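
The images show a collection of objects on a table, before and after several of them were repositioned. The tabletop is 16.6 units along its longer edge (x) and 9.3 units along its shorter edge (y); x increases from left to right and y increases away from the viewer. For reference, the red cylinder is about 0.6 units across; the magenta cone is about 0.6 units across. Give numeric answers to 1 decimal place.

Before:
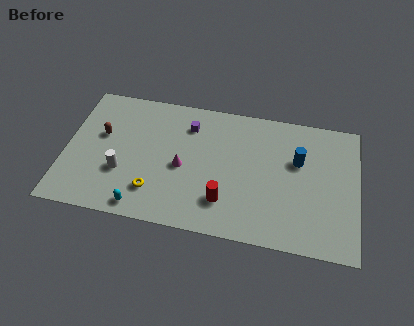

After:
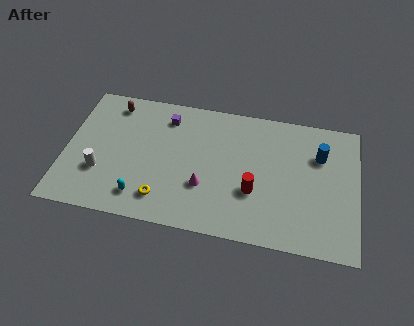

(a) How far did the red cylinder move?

1.9

From (9.2, 2.3) to (10.8, 3.3), the red cylinder covered √(1.6² + 1.0²) ≈ 1.9 units.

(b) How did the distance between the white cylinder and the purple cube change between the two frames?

+0.3

The distance was about 5.4 in the first image and 5.7 in the second, so they moved 0.3 units further apart.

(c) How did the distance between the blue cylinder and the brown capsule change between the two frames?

+0.8

They were about 11.2 units apart before and 12.0 after — 0.8 units further apart.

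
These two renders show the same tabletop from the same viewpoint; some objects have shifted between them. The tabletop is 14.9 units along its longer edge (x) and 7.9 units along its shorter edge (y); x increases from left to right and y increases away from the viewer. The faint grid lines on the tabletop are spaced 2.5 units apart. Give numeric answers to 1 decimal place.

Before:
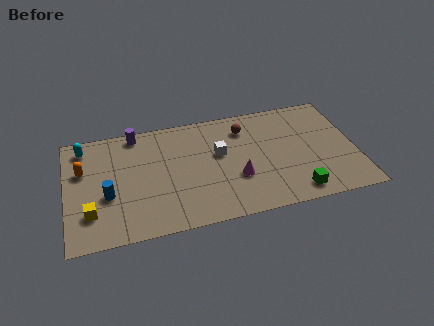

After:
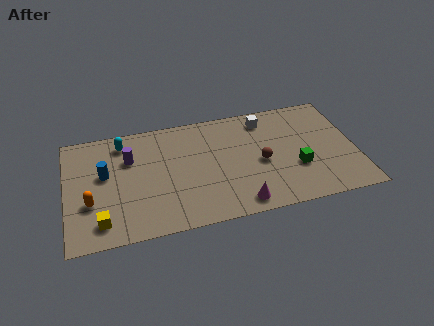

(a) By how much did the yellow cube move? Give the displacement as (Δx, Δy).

(0.5, -0.7)

The yellow cube started near (1.2, 2.1) and ended near (1.7, 1.4).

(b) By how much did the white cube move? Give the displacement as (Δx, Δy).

(2.5, 1.9)

The white cube was at about (7.9, 4.7) and moved to about (10.4, 6.6).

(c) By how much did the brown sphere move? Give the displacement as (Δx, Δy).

(0.7, -2.6)

The brown sphere started near (9.3, 6.2) and ended near (10.0, 3.6).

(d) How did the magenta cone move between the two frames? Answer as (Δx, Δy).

(0.0, -1.8)

The magenta cone was at about (8.7, 2.8) and moved to about (8.7, 1.0).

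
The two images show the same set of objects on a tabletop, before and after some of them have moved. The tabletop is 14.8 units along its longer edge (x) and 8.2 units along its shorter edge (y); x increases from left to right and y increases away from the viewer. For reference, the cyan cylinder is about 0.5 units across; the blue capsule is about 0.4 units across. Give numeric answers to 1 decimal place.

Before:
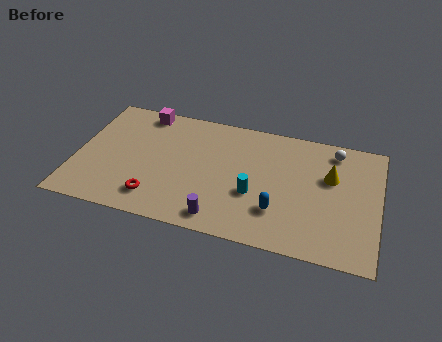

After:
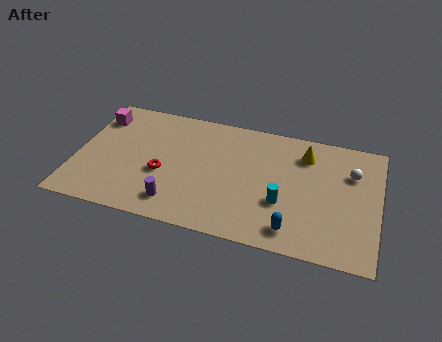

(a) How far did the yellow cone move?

1.8

The yellow cone moved from about (12.4, 5.2) to (11.1, 6.4), a distance of √(1.3² + 1.2²) ≈ 1.8.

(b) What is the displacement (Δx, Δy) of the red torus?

(0.2, 1.7)

From the two frames, the red torus sits at roughly (4.1, 1.6) before and (4.3, 3.3) after.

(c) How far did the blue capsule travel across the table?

1.3

The blue capsule moved from about (10.0, 2.3) to (10.8, 1.3), a distance of √(0.8² + 1.0²) ≈ 1.3.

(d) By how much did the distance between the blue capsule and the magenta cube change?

+2.6

They were about 8.6 units apart before and 11.2 after — 2.6 units further apart.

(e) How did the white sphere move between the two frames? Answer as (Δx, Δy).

(0.9, -1.3)

The white sphere was at about (12.5, 7.0) and moved to about (13.4, 5.7).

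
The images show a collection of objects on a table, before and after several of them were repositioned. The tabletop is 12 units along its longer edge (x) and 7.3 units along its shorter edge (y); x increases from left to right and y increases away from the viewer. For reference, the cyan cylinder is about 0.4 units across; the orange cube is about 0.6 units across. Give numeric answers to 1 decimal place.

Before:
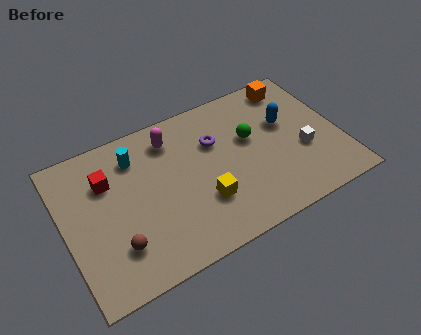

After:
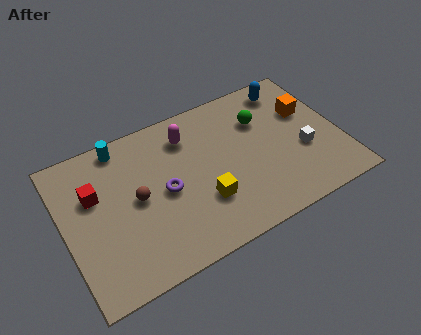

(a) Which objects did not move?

the yellow cube and the white cube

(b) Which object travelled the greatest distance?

the purple torus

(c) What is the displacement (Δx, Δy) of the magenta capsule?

(0.7, -0.2)

The magenta capsule was at about (4.9, 5.9) and moved to about (5.6, 5.7).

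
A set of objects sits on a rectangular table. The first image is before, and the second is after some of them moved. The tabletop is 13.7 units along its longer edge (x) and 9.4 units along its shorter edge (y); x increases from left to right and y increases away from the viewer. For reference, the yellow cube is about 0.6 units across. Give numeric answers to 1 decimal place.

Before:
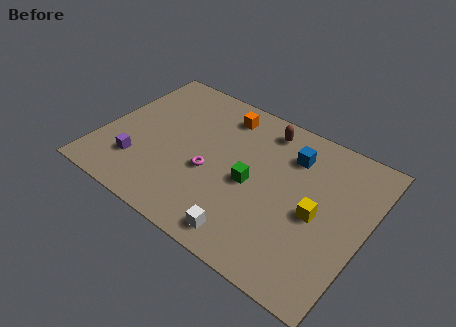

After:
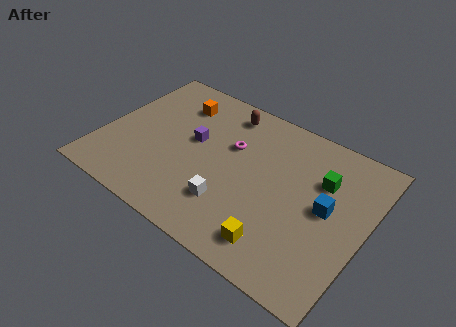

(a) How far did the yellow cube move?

3.1

From (11.3, 4.3) to (9.8, 1.6), the yellow cube covered √(1.5² + 2.7²) ≈ 3.1 units.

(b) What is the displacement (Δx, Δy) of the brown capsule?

(-2.1, 0.0)

The brown capsule started near (7.9, 8.0) and ended near (5.8, 8.0).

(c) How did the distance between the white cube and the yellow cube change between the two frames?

-1.5

They were about 4.3 units apart before and 2.8 after — 1.5 units closer together.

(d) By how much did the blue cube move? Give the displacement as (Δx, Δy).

(2.2, -2.2)

The blue cube was at about (9.5, 7.1) and moved to about (11.7, 4.9).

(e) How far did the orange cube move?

2.5

From (5.7, 7.8) to (3.3, 7.3), the orange cube covered √(2.4² + 0.5²) ≈ 2.5 units.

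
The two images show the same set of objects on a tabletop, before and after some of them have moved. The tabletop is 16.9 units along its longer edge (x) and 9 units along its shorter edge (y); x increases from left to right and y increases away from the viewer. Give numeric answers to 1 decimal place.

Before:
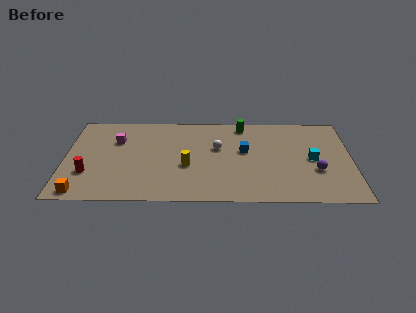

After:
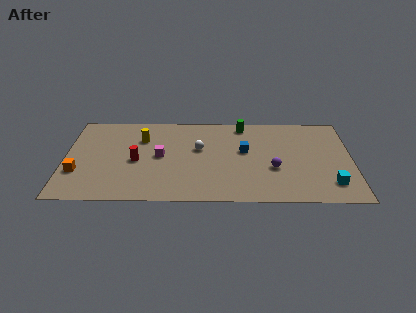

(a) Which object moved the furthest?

the yellow cylinder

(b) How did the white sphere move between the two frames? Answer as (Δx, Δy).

(-1.1, -0.1)

From the two frames, the white sphere sits at roughly (9.0, 5.5) before and (7.9, 5.4) after.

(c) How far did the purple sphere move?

2.5

The purple sphere was near (14.8, 3.2) before and (12.3, 3.4) after, so it travelled √(2.5² + 0.2²) ≈ 2.5 units.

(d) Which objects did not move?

the blue cube and the green cylinder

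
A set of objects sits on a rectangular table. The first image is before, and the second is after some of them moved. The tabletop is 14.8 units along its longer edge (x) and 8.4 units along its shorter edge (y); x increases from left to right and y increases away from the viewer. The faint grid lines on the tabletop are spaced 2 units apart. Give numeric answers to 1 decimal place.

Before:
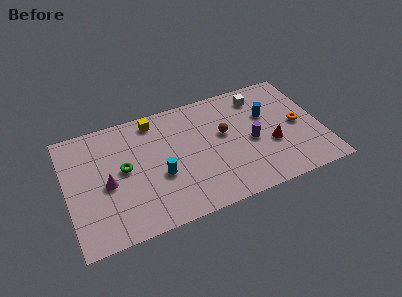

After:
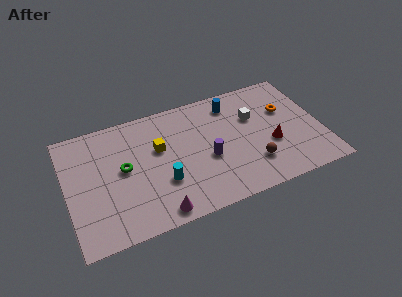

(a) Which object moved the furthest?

the magenta cone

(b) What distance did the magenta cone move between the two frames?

3.9

From (2.3, 3.8) to (4.9, 0.9), the magenta cone covered √(2.6² + 2.9²) ≈ 3.9 units.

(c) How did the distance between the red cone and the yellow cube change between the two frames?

-1.0

Before: roughly 7.7 units apart; after: 6.7. That's 1.0 units closer together.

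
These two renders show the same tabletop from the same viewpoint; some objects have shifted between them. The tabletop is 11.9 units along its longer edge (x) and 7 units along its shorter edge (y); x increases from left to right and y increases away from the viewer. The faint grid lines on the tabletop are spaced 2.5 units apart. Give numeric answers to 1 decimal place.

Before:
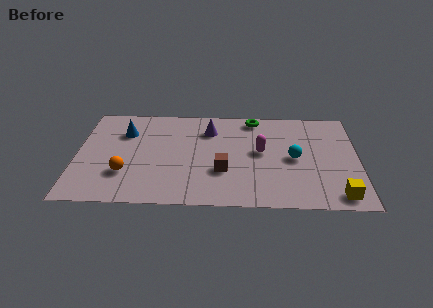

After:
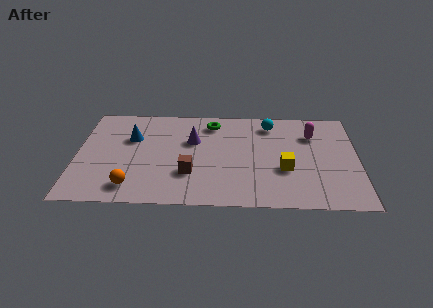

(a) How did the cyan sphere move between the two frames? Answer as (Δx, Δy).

(-1.0, 2.4)

The cyan sphere was at about (9.2, 3.4) and moved to about (8.2, 5.8).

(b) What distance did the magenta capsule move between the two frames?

2.6

From (7.8, 3.8) to (10.0, 5.1), the magenta capsule covered √(2.2² + 1.3²) ≈ 2.6 units.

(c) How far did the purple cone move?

1.1

The purple cone was near (5.6, 5.3) before and (4.9, 4.5) after, so it travelled √(0.7² + 0.8²) ≈ 1.1 units.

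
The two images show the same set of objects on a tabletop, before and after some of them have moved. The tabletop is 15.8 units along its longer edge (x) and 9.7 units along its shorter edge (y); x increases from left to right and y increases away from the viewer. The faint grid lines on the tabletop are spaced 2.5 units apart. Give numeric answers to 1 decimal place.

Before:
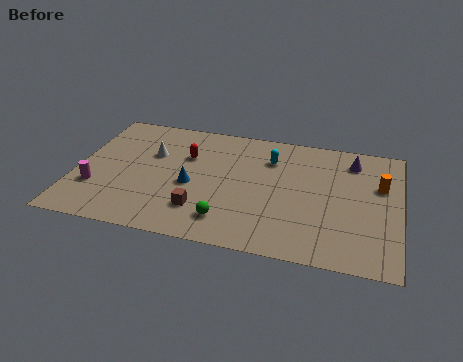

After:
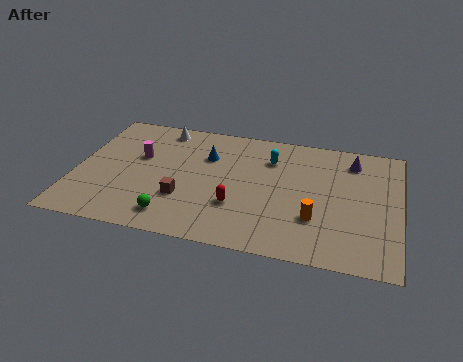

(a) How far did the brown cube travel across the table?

1.1

The brown cube moved from about (6.3, 2.4) to (5.4, 3.1), a distance of √(0.9² + 0.7²) ≈ 1.1.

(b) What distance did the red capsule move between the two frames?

4.3

The red capsule was near (5.3, 6.5) before and (8.0, 3.1) after, so it travelled √(2.7² + 3.4²) ≈ 4.3 units.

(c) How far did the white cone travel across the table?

2.2

The white cone was near (3.6, 6.3) before and (3.9, 8.5) after, so it travelled √(0.3² + 2.2²) ≈ 2.2 units.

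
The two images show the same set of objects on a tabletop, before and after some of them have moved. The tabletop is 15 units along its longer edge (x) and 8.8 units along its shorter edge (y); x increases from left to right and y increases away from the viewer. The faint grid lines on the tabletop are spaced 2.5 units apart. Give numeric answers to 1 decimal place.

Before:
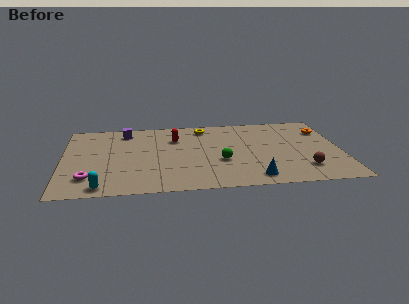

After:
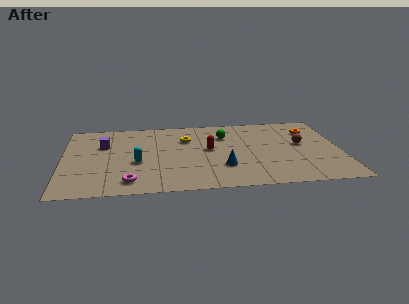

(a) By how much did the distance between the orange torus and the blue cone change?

-0.3

Before: roughly 6.6 units apart; after: 6.3. That's 0.3 units closer together.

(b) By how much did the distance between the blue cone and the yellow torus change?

-2.7

The distance was about 6.8 in the first image and 4.1 in the second, so they moved 2.7 units closer together.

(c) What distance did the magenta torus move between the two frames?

2.3

The magenta torus was near (1.4, 2.0) before and (3.6, 1.4) after, so it travelled √(2.2² + 0.6²) ≈ 2.3 units.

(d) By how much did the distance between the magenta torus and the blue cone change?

-3.7

The distance was about 8.8 in the first image and 5.1 in the second, so they moved 3.7 units closer together.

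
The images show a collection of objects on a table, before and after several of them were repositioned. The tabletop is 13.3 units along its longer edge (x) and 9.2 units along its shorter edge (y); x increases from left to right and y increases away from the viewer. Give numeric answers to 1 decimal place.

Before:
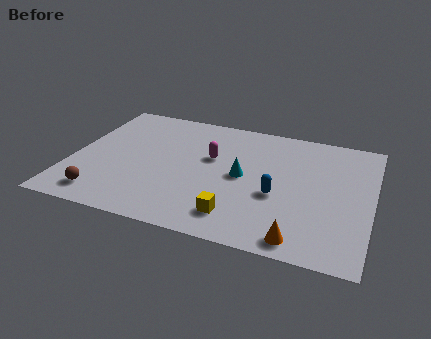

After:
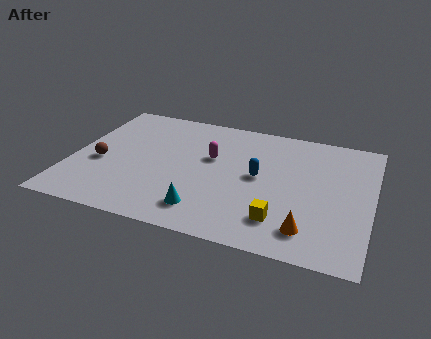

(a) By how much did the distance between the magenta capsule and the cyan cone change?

+2.1

The distance was about 1.8 in the first image and 3.9 in the second, so they moved 2.1 units further apart.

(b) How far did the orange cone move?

0.8

From (10.4, 1.0) to (10.7, 1.7), the orange cone covered √(0.3² + 0.7²) ≈ 0.8 units.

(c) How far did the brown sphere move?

2.4

The brown sphere was near (1.7, 1.4) before and (1.3, 3.8) after, so it travelled √(0.4² + 2.4²) ≈ 2.4 units.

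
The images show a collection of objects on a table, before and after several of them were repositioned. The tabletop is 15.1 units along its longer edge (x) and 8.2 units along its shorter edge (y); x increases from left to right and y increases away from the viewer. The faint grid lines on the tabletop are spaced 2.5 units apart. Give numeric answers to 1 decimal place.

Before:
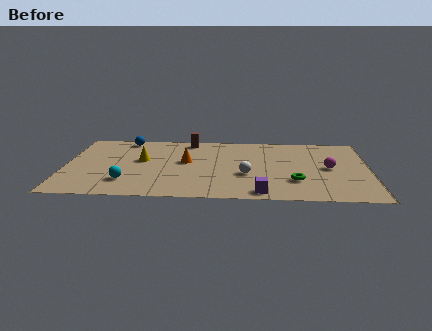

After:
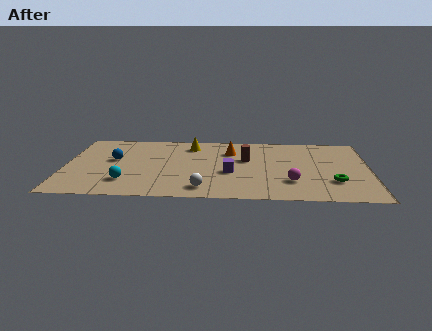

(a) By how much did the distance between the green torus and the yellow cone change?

+0.4

Before: roughly 7.9 units apart; after: 8.3. That's 0.4 units further apart.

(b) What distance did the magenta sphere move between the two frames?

2.6

The magenta sphere moved from about (13.1, 4.1) to (11.2, 2.3), a distance of √(1.9² + 1.8²) ≈ 2.6.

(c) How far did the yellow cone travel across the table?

3.1

The yellow cone moved from about (3.8, 4.7) to (6.2, 6.7), a distance of √(2.4² + 2.0²) ≈ 3.1.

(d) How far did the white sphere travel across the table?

2.8

The white sphere moved from about (9.0, 3.1) to (6.9, 1.3), a distance of √(2.1² + 1.8²) ≈ 2.8.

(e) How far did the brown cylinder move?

3.7

The brown cylinder moved from about (6.1, 7.3) to (9.0, 5.0), a distance of √(2.9² + 2.3²) ≈ 3.7.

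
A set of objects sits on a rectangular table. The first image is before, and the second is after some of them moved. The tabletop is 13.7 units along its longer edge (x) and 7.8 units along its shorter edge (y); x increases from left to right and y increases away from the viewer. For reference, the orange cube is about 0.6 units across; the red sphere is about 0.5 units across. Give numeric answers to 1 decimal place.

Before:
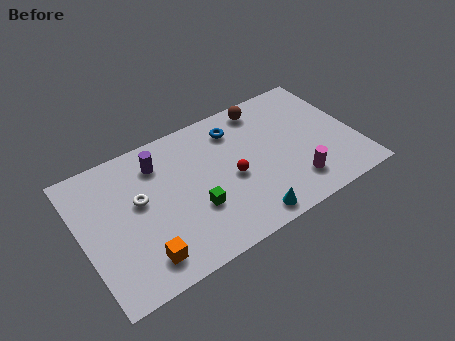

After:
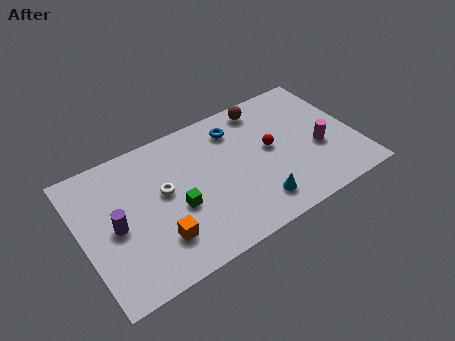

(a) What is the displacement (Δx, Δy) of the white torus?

(1.2, -0.1)

From the two frames, the white torus sits at roughly (2.9, 4.5) before and (4.1, 4.4) after.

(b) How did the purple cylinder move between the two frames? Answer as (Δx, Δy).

(-2.5, -2.4)

The purple cylinder was at about (4.1, 6.1) and moved to about (1.6, 3.7).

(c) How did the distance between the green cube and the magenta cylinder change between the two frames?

+2.2

Before: roughly 5.0 units apart; after: 7.2. That's 2.2 units further apart.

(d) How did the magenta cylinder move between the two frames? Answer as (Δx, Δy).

(1.5, 1.4)

The magenta cylinder was at about (10.3, 1.7) and moved to about (11.8, 3.1).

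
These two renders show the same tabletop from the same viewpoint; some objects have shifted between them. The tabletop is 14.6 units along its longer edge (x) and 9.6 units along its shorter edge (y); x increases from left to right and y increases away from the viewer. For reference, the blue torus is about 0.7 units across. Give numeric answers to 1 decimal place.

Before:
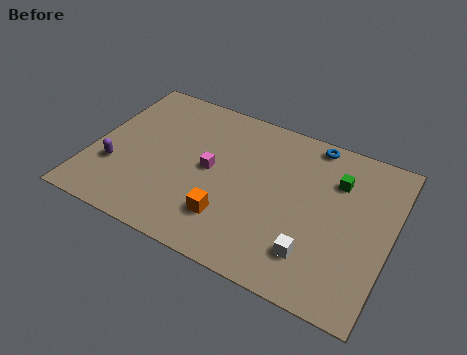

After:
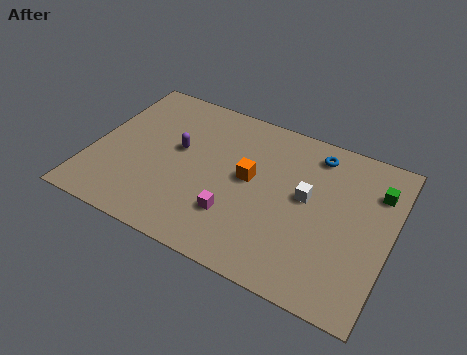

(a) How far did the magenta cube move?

2.7

The magenta cube moved from about (5.8, 4.9) to (7.3, 2.7), a distance of √(1.5² + 2.2²) ≈ 2.7.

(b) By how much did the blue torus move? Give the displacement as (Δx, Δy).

(0.2, -0.6)

From the two frames, the blue torus sits at roughly (10.4, 8.7) before and (10.6, 8.1) after.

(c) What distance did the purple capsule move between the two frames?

3.7

The purple capsule moved from about (1.3, 3.1) to (4.1, 5.5), a distance of √(2.8² + 2.4²) ≈ 3.7.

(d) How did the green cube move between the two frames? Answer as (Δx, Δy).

(1.9, 0.2)

The green cube started near (11.8, 6.9) and ended near (13.7, 7.1).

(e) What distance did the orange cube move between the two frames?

2.9

The orange cube moved from about (7.1, 2.4) to (7.7, 5.2), a distance of √(0.6² + 2.8²) ≈ 2.9.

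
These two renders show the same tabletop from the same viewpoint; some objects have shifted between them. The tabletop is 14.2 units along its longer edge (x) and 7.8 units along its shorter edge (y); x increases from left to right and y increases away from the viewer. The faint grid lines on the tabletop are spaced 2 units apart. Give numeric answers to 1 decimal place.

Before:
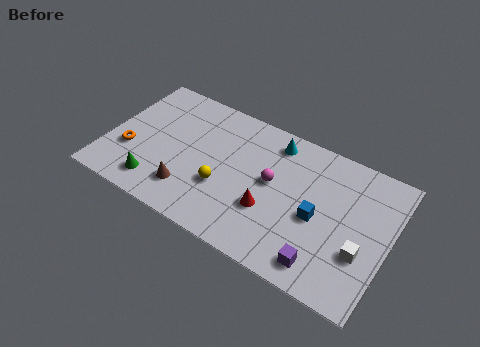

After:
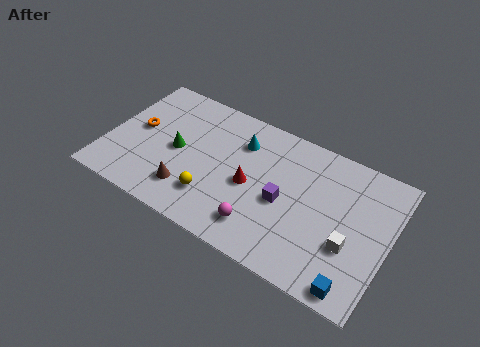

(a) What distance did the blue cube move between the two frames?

3.5

The blue cube was near (10.7, 3.5) before and (12.9, 0.8) after, so it travelled √(2.2² + 2.7²) ≈ 3.5 units.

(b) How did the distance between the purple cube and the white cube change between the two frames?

+1.2

They were about 2.3 units apart before and 3.5 after — 1.2 units further apart.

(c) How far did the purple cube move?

3.3

From (11.3, 1.2) to (9.0, 3.5), the purple cube covered √(2.3² + 2.3²) ≈ 3.3 units.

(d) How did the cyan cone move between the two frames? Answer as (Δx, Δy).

(-1.6, -0.8)

From the two frames, the cyan cone sits at roughly (8.1, 6.6) before and (6.5, 5.8) after.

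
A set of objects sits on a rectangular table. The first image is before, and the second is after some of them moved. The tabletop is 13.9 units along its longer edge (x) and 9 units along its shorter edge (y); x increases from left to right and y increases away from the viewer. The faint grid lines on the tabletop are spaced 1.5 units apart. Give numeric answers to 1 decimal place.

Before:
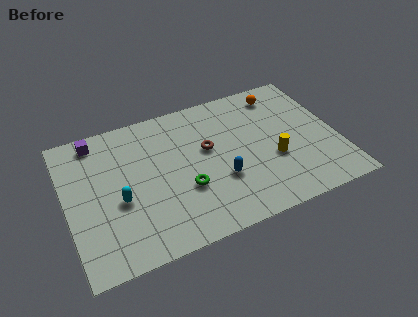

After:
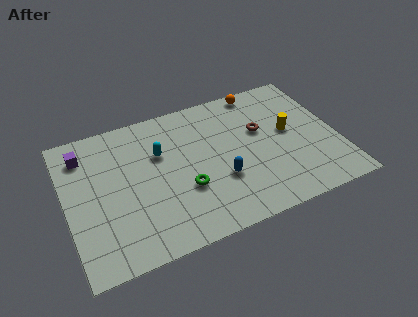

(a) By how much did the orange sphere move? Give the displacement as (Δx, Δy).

(-1.0, 0.6)

From the two frames, the orange sphere sits at roughly (11.4, 7.6) before and (10.4, 8.2) after.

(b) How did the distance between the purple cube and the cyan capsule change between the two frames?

-0.3

Before: roughly 4.3 units apart; after: 4.0. That's 0.3 units closer together.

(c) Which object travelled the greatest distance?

the cyan capsule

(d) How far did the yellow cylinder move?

1.8

From (10.5, 3.4) to (11.5, 4.9), the yellow cylinder covered √(1.0² + 1.5²) ≈ 1.8 units.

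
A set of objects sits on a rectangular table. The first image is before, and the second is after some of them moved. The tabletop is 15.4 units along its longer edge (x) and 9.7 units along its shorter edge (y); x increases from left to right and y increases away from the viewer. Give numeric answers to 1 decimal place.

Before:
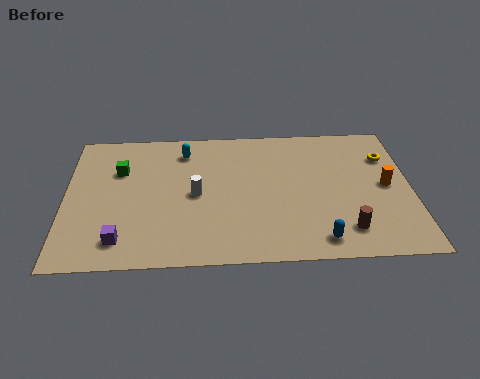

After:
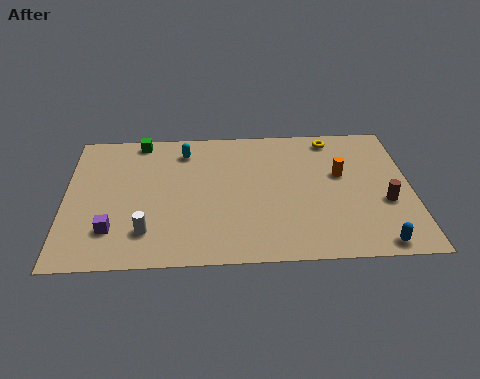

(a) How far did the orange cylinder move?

2.2

The orange cylinder moved from about (14.3, 4.9) to (12.3, 5.8), a distance of √(2.0² + 0.9²) ≈ 2.2.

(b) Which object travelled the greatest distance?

the white cylinder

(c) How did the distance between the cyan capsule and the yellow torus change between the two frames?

-2.4

They were about 9.1 units apart before and 6.7 after — 2.4 units closer together.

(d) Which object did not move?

the cyan capsule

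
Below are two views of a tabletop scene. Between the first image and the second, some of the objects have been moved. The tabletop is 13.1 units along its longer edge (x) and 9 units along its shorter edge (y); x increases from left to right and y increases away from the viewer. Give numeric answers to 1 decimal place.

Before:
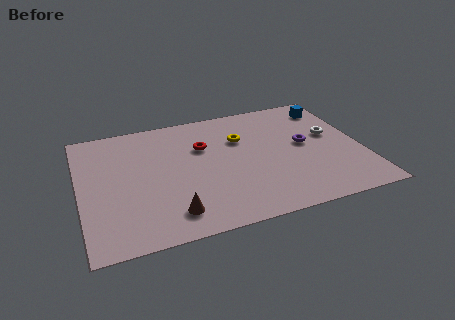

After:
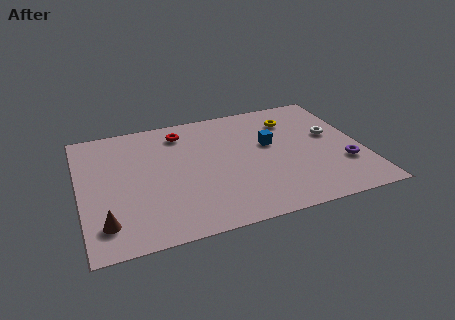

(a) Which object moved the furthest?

the blue cube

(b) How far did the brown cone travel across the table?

3.0

The brown cone moved from about (4.0, 1.6) to (1.0, 1.8), a distance of √(3.0² + 0.2²) ≈ 3.0.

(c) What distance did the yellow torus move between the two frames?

2.6

The yellow torus moved from about (7.6, 6.1) to (10.1, 6.9), a distance of √(2.5² + 0.8²) ≈ 2.6.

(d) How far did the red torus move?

1.7

From (5.8, 6.0) to (4.9, 7.4), the red torus covered √(0.9² + 1.4²) ≈ 1.7 units.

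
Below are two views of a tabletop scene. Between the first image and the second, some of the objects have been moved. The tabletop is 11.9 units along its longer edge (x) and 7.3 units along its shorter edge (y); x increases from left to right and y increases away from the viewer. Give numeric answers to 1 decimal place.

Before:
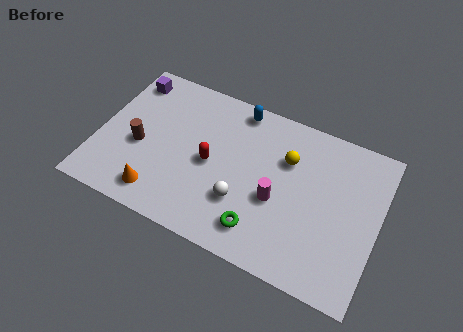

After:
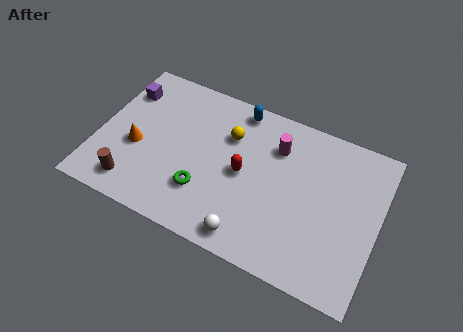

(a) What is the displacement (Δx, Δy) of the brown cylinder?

(0.0, -1.9)

From the two frames, the brown cylinder sits at roughly (1.8, 3.1) before and (1.8, 1.2) after.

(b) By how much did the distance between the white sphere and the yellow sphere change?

+1.3

They were about 3.1 units apart before and 4.4 after — 1.3 units further apart.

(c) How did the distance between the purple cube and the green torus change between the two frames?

-2.7

They were about 7.9 units apart before and 5.2 after — 2.7 units closer together.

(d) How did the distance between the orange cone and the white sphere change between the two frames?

+1.9

The distance was about 3.6 in the first image and 5.5 in the second, so they moved 1.9 units further apart.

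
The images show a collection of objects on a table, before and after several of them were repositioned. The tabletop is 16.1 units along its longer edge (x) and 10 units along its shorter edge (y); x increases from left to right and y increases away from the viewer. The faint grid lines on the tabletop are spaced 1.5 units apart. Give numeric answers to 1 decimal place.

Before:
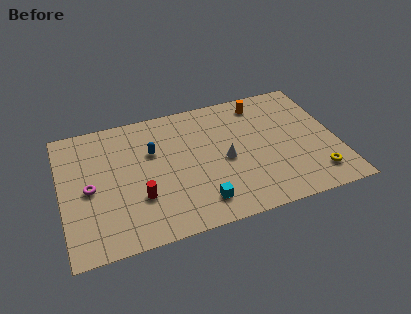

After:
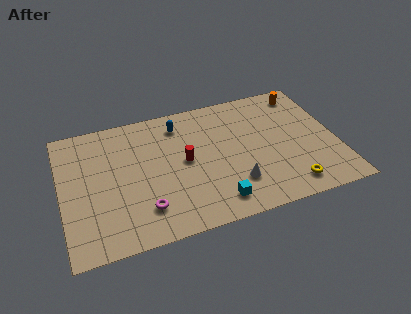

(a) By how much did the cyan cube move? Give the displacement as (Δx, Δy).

(0.9, -0.2)

The cyan cube started near (7.8, 1.8) and ended near (8.7, 1.6).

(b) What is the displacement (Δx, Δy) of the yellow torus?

(-1.6, -0.4)

The yellow torus was at about (14.6, 1.9) and moved to about (13.0, 1.5).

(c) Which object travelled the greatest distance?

the magenta torus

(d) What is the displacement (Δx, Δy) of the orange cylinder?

(2.6, 0.1)

The orange cylinder started near (12.0, 8.5) and ended near (14.6, 8.6).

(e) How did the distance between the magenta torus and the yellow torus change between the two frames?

-4.9

They were about 13.3 units apart before and 8.4 after — 4.9 units closer together.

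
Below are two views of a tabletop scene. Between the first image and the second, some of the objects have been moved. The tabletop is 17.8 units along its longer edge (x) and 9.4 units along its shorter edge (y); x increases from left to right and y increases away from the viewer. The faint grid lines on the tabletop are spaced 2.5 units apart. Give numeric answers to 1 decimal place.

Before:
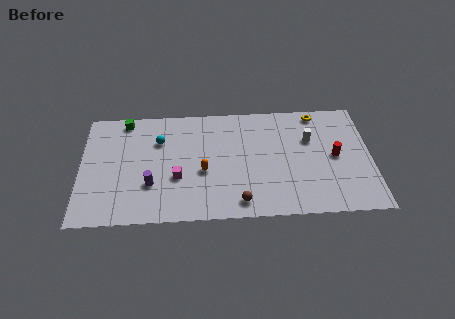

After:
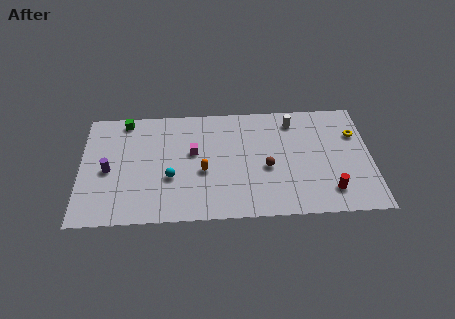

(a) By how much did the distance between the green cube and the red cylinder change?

+0.7

The distance was about 13.4 in the first image and 14.1 in the second, so they moved 0.7 units further apart.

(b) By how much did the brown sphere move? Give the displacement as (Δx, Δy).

(1.7, 2.7)

From the two frames, the brown sphere sits at roughly (9.7, 1.3) before and (11.4, 4.0) after.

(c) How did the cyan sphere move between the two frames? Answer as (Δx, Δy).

(0.7, -3.1)

From the two frames, the cyan sphere sits at roughly (4.8, 6.6) before and (5.5, 3.5) after.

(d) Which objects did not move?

the green cube and the orange capsule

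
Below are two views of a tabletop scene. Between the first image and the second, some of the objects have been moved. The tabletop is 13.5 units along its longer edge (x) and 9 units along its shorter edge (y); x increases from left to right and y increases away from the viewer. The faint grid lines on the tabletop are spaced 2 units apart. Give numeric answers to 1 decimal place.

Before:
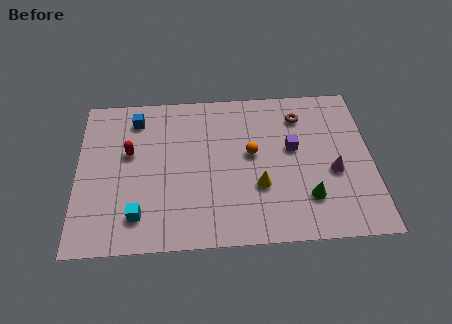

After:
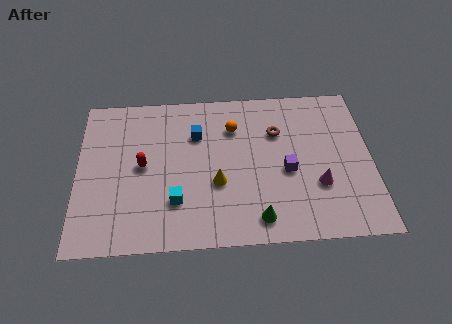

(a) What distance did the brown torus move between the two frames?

1.4

The brown torus moved from about (10.3, 7.1) to (9.2, 6.2), a distance of √(1.1² + 0.9²) ≈ 1.4.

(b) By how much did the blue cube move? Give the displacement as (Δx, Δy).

(2.8, -1.1)

The blue cube was at about (2.7, 7.4) and moved to about (5.5, 6.3).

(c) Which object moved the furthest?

the blue cube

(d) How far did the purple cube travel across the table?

1.3

From (9.9, 5.2) to (9.6, 3.9), the purple cube covered √(0.3² + 1.3²) ≈ 1.3 units.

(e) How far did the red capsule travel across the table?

1.0

The red capsule was near (2.4, 5.4) before and (3.0, 4.6) after, so it travelled √(0.6² + 0.8²) ≈ 1.0 units.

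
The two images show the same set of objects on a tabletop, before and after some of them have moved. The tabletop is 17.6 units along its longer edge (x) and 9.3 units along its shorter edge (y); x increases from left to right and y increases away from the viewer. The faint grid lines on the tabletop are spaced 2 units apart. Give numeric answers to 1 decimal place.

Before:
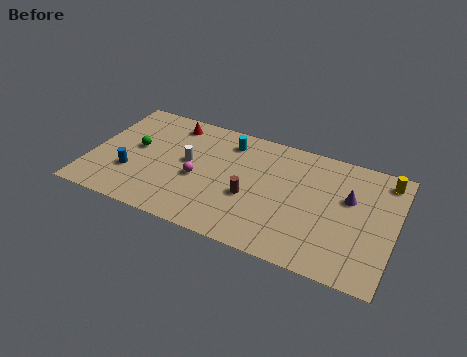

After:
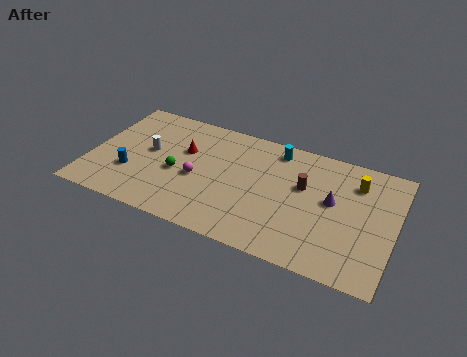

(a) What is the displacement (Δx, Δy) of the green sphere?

(2.6, -1.1)

From the two frames, the green sphere sits at roughly (2.5, 5.1) before and (5.1, 4.0) after.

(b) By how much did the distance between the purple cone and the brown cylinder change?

-4.1

They were about 5.9 units apart before and 1.8 after — 4.1 units closer together.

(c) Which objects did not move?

the blue cylinder and the magenta sphere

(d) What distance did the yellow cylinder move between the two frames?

1.8

The yellow cylinder was near (16.8, 8.0) before and (15.2, 7.1) after, so it travelled √(1.6² + 0.9²) ≈ 1.8 units.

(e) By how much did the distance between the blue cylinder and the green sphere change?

+0.7

The distance was about 2.1 in the first image and 2.8 in the second, so they moved 0.7 units further apart.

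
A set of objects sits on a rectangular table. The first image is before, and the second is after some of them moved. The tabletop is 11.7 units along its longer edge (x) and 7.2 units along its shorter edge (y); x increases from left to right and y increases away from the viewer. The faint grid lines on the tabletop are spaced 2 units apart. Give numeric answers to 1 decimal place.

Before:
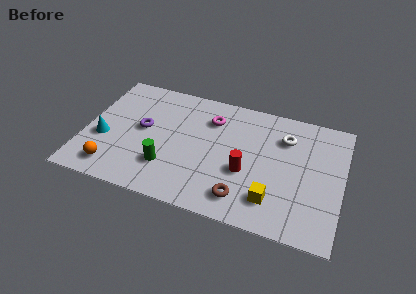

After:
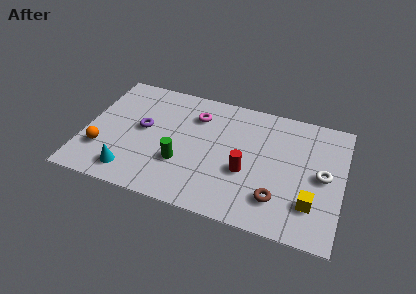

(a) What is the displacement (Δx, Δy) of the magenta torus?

(-0.7, 0.0)

The magenta torus started near (5.6, 5.4) and ended near (4.9, 5.4).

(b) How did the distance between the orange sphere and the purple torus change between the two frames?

-0.4

Before: roughly 2.9 units apart; after: 2.5. That's 0.4 units closer together.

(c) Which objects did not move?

the red cylinder and the purple torus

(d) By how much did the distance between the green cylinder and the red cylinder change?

-0.7

They were about 3.6 units apart before and 2.9 after — 0.7 units closer together.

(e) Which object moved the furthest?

the white torus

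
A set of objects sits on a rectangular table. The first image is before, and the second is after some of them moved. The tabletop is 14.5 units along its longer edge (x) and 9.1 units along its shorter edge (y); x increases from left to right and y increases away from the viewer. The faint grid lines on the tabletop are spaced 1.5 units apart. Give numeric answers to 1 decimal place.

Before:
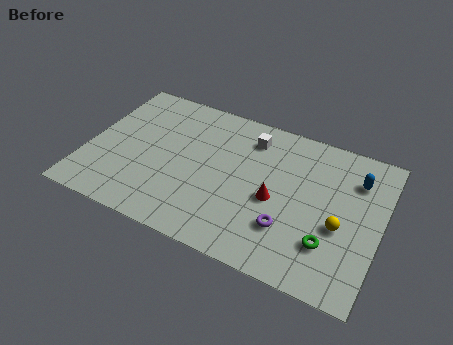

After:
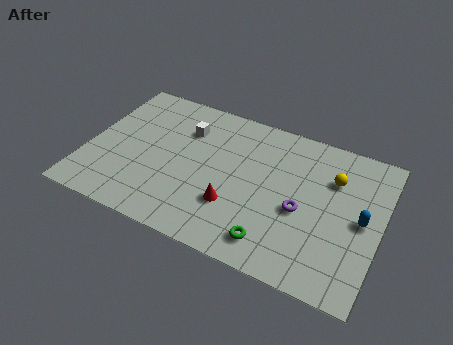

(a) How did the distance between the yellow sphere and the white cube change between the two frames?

+1.4

Before: roughly 6.0 units apart; after: 7.4. That's 1.4 units further apart.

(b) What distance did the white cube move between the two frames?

3.3

From (7.8, 7.3) to (4.6, 6.6), the white cube covered √(3.2² + 0.7²) ≈ 3.3 units.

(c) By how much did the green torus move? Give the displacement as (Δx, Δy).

(-2.6, -1.0)

From the two frames, the green torus sits at roughly (12.2, 2.5) before and (9.6, 1.5) after.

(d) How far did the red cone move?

2.2

The red cone moved from about (9.4, 4.0) to (7.5, 2.8), a distance of √(1.9² + 1.2²) ≈ 2.2.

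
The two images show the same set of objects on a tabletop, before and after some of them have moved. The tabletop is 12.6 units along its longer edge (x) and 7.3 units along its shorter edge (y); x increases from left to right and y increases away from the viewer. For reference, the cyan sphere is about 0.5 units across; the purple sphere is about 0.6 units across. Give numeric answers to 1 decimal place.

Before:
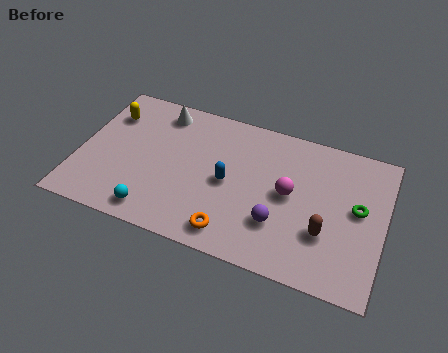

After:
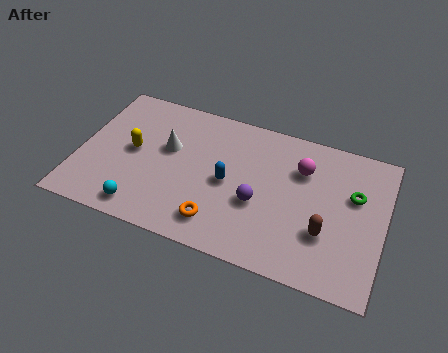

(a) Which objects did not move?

the brown capsule and the blue capsule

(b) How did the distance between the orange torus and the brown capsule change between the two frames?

+0.5

The distance was about 3.9 in the first image and 4.4 in the second, so they moved 0.5 units further apart.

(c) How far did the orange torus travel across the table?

0.7

The orange torus moved from about (6.6, 1.1) to (6.0, 1.4), a distance of √(0.6² + 0.3²) ≈ 0.7.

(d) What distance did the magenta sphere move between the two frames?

1.5

The magenta sphere moved from about (8.7, 3.8) to (9.1, 5.2), a distance of √(0.4² + 1.4²) ≈ 1.5.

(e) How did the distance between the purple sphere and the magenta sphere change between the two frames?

+1.2

The distance was about 1.6 in the first image and 2.8 in the second, so they moved 1.2 units further apart.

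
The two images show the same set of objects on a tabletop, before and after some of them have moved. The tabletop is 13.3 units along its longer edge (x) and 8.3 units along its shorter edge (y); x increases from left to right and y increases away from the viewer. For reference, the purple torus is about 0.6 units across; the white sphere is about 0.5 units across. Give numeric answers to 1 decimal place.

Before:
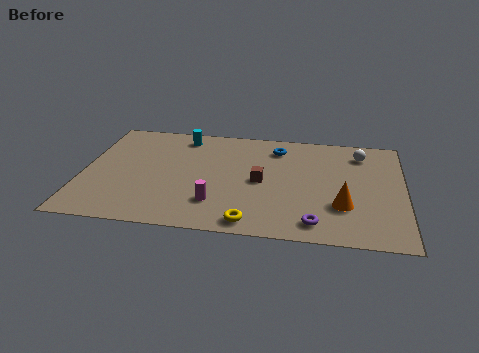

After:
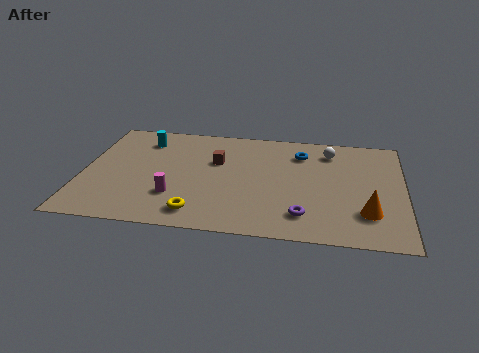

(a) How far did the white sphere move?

1.3

The white sphere moved from about (11.5, 6.7) to (10.2, 6.7), a distance of √(1.3² + 0.0²) ≈ 1.3.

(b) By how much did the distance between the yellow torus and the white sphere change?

+0.3

Before: roughly 7.3 units apart; after: 7.6. That's 0.3 units further apart.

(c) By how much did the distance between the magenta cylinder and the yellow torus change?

-0.4

They were about 1.9 units apart before and 1.5 after — 0.4 units closer together.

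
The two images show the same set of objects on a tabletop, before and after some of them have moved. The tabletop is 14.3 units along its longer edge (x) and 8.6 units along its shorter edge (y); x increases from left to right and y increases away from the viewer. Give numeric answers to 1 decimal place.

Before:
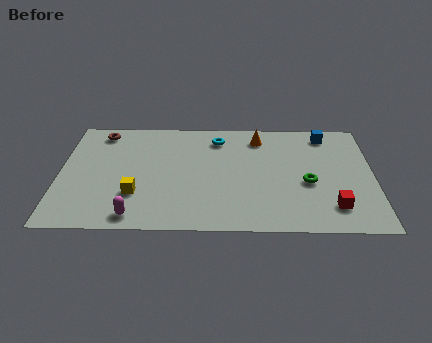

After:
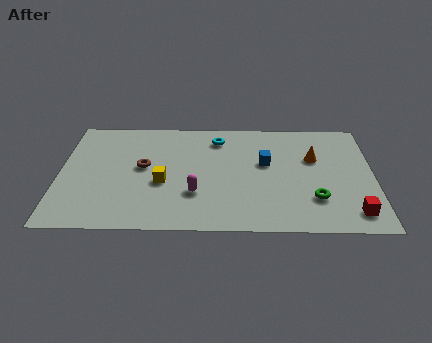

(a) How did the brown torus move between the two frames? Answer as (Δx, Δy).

(2.0, -2.7)

The brown torus started near (1.8, 7.4) and ended near (3.8, 4.7).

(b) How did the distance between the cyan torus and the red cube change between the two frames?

+0.9

The distance was about 7.4 in the first image and 8.3 in the second, so they moved 0.9 units further apart.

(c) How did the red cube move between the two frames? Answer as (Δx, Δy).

(0.9, -0.4)

From the two frames, the red cube sits at roughly (12.4, 1.8) before and (13.3, 1.4) after.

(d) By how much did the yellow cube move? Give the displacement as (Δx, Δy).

(1.2, 0.9)

The yellow cube started near (3.5, 2.6) and ended near (4.7, 3.5).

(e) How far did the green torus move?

1.2

The green torus moved from about (11.3, 3.6) to (11.6, 2.4), a distance of √(0.3² + 1.2²) ≈ 1.2.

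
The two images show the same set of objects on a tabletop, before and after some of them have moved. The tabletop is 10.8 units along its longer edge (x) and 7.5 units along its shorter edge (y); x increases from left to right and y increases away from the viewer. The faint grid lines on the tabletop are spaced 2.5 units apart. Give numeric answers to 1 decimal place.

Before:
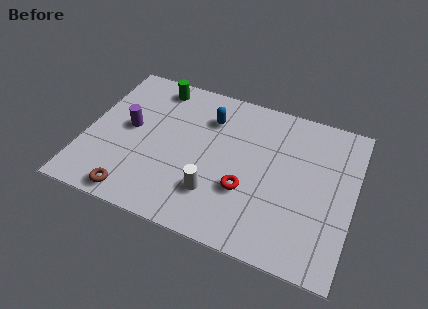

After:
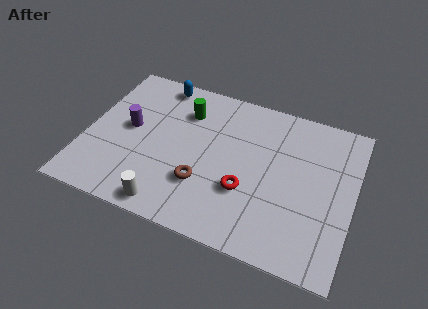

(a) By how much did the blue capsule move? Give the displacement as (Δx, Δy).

(-2.2, 1.1)

The blue capsule started near (4.8, 5.6) and ended near (2.6, 6.7).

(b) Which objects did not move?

the purple cylinder and the red torus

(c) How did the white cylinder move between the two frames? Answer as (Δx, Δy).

(-1.7, -1.2)

The white cylinder was at about (5.4, 2.0) and moved to about (3.7, 0.8).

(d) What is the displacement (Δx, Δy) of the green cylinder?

(1.3, -0.9)

From the two frames, the green cylinder sits at roughly (2.5, 6.5) before and (3.8, 5.6) after.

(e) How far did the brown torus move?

3.0

The brown torus moved from about (2.3, 0.8) to (4.9, 2.3), a distance of √(2.6² + 1.5²) ≈ 3.0.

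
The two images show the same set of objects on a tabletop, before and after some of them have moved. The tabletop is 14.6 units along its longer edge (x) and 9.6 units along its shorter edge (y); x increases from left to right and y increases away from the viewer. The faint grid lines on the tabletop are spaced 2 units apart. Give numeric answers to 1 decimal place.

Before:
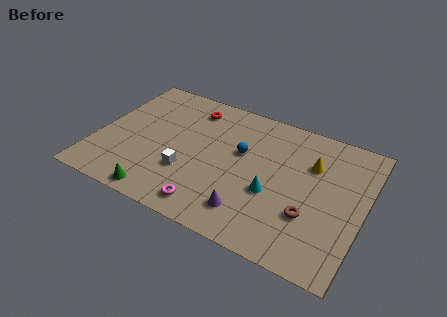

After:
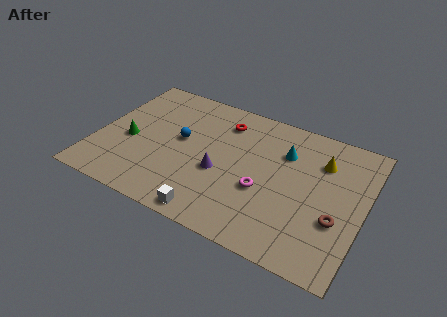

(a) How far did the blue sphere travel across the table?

3.3

The blue sphere moved from about (7.8, 5.8) to (4.5, 5.3), a distance of √(3.3² + 0.5²) ≈ 3.3.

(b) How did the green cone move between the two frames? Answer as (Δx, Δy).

(-2.2, 3.2)

The green cone started near (4.0, 0.9) and ended near (1.8, 4.1).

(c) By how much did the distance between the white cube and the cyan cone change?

+2.1

Before: roughly 4.6 units apart; after: 6.7. That's 2.1 units further apart.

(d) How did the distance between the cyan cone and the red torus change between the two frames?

-3.0

Before: roughly 6.6 units apart; after: 3.6. That's 3.0 units closer together.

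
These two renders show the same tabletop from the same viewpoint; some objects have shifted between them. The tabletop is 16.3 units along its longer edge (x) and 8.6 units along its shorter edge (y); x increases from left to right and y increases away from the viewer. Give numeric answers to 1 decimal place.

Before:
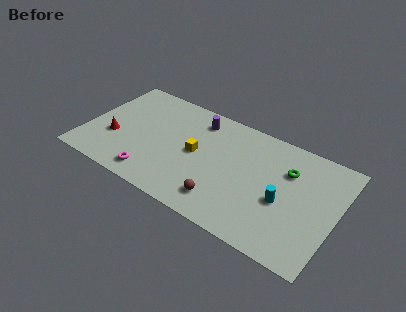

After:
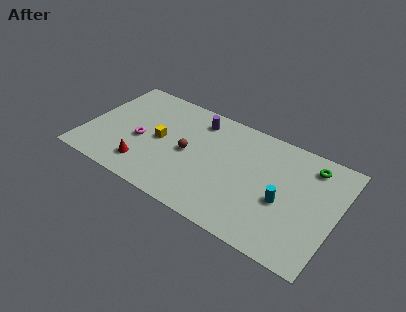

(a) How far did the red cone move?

2.6

From (1.9, 3.1) to (4.2, 1.8), the red cone covered √(2.3² + 1.3²) ≈ 2.6 units.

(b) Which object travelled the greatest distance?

the brown sphere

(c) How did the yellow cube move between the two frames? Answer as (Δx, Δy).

(-2.4, -0.1)

The yellow cube was at about (7.2, 4.4) and moved to about (4.8, 4.3).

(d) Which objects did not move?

the cyan cylinder and the purple cylinder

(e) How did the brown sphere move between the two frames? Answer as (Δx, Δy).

(-2.7, 2.5)

The brown sphere was at about (9.4, 1.7) and moved to about (6.7, 4.2).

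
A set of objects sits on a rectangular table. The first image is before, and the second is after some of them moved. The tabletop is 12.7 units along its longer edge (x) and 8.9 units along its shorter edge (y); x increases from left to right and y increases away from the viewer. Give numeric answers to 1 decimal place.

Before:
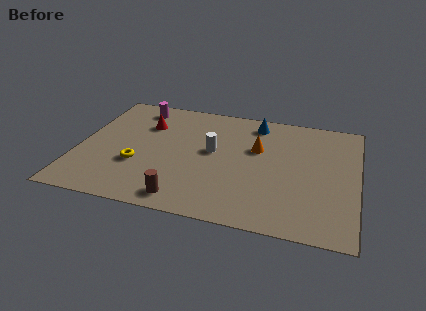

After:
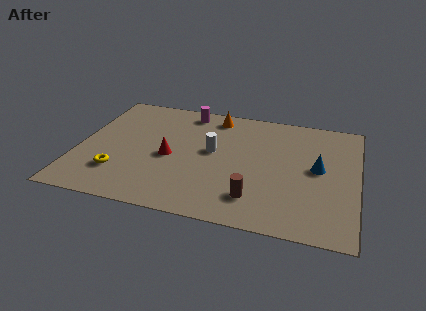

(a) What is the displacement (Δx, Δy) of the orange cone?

(-2.1, 2.1)

The orange cone started near (8.1, 5.6) and ended near (6.0, 7.7).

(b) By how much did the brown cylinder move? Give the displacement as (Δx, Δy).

(3.1, 0.8)

From the two frames, the brown cylinder sits at roughly (5.1, 1.1) before and (8.2, 1.9) after.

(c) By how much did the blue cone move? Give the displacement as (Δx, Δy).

(3.0, -2.9)

The blue cone started near (7.9, 7.6) and ended near (10.9, 4.7).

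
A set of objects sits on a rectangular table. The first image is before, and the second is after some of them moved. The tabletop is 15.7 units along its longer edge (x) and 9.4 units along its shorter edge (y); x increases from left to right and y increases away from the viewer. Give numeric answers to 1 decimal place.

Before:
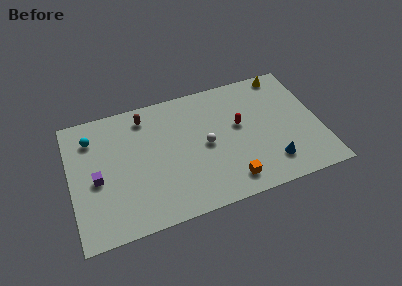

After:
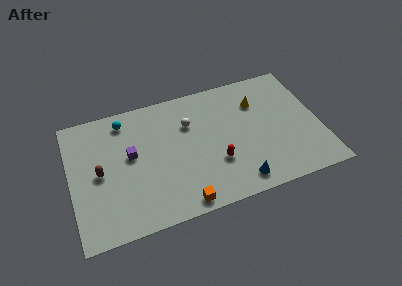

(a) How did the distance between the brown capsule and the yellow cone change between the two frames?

+1.4

The distance was about 9.0 in the first image and 10.4 in the second, so they moved 1.4 units further apart.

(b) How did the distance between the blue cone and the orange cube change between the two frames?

+0.9

Before: roughly 2.7 units apart; after: 3.6. That's 0.9 units further apart.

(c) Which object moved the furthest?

the brown capsule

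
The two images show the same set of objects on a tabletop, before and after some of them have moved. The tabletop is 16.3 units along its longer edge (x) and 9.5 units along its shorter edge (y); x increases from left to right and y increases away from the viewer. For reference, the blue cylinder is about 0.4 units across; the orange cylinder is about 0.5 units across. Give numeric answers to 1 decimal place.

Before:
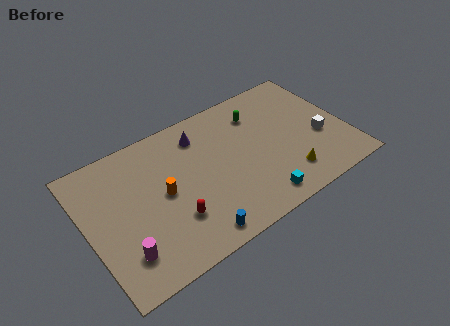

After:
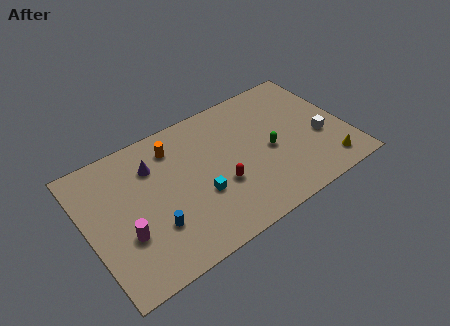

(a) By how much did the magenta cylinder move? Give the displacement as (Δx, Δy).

(0.3, 1.1)

From the two frames, the magenta cylinder sits at roughly (1.8, 2.2) before and (2.1, 3.3) after.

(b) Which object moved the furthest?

the cyan cube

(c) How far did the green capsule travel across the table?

3.0

The green capsule moved from about (11.2, 7.3) to (11.4, 4.3), a distance of √(0.2² + 3.0²) ≈ 3.0.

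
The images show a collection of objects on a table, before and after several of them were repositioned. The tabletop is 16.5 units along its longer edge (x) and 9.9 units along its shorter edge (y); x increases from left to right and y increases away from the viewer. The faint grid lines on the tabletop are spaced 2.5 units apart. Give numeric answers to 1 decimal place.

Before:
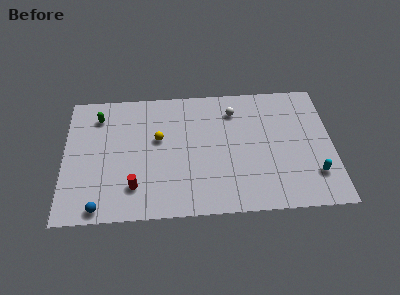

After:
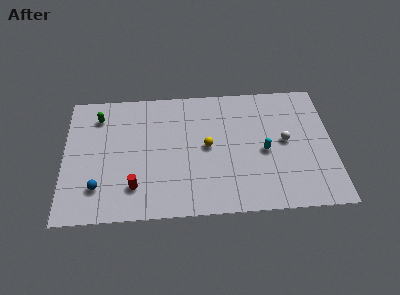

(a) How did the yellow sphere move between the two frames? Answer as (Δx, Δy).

(3.0, -0.8)

The yellow sphere started near (5.8, 5.9) and ended near (8.8, 5.1).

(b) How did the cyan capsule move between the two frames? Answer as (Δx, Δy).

(-3.0, 2.0)

The cyan capsule started near (15.3, 2.5) and ended near (12.3, 4.5).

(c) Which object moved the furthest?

the white sphere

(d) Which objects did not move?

the green capsule and the red cylinder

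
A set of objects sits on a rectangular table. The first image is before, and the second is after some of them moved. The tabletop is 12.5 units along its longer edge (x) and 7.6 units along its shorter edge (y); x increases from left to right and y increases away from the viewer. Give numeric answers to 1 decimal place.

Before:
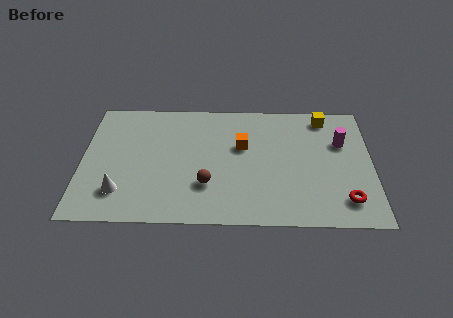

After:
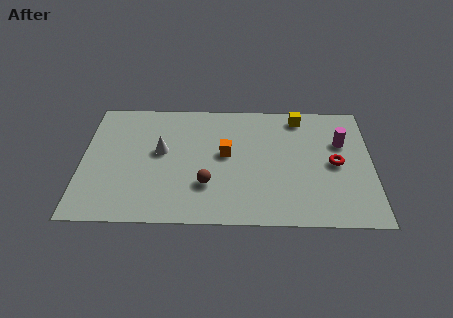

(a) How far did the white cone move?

3.0

The white cone was near (1.7, 1.8) before and (3.4, 4.3) after, so it travelled √(1.7² + 2.5²) ≈ 3.0 units.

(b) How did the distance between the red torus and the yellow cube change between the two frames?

-1.9

Before: roughly 5.2 units apart; after: 3.3. That's 1.9 units closer together.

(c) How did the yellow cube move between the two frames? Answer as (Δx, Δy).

(-1.1, 0.0)

The yellow cube started near (10.5, 6.6) and ended near (9.4, 6.6).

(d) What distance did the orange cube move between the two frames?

0.9

The orange cube moved from about (6.9, 4.7) to (6.2, 4.2), a distance of √(0.7² + 0.5²) ≈ 0.9.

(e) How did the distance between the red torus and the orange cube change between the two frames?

-0.7

The distance was about 5.4 in the first image and 4.7 in the second, so they moved 0.7 units closer together.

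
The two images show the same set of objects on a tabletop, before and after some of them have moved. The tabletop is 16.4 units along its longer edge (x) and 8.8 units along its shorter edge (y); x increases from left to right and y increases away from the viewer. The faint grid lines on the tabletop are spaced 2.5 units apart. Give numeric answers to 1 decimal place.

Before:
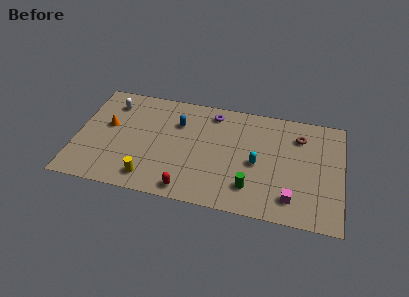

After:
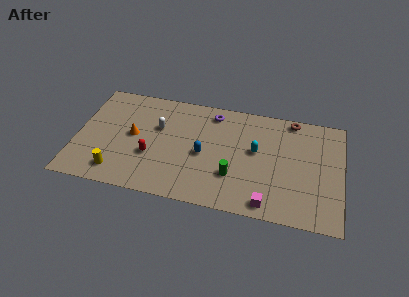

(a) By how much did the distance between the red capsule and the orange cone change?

-4.8

Before: roughly 6.6 units apart; after: 1.8. That's 4.8 units closer together.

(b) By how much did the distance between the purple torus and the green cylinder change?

-1.1

The distance was about 6.1 in the first image and 5.0 in the second, so they moved 1.1 units closer together.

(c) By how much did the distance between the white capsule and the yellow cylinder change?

-1.5

The distance was about 6.2 in the first image and 4.7 in the second, so they moved 1.5 units closer together.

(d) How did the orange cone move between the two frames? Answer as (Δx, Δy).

(1.6, -0.5)

From the two frames, the orange cone sits at roughly (1.9, 5.1) before and (3.5, 4.6) after.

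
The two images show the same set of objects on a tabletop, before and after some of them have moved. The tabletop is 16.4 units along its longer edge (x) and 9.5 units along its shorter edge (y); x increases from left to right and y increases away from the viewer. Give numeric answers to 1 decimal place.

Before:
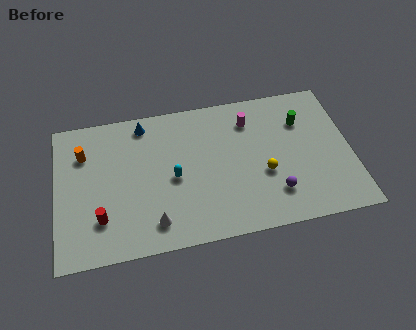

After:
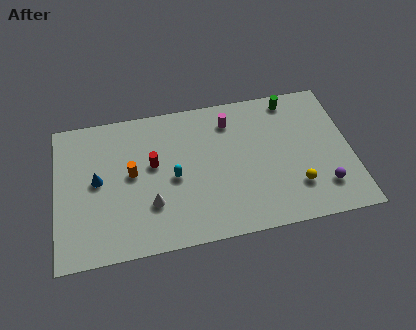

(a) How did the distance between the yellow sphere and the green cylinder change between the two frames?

+2.0

They were about 3.9 units apart before and 5.9 after — 2.0 units further apart.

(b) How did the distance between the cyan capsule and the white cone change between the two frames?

-1.0

The distance was about 3.0 in the first image and 2.0 in the second, so they moved 1.0 units closer together.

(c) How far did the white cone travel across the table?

1.2

The white cone was near (5.3, 1.7) before and (5.2, 2.9) after, so it travelled √(0.1² + 1.2²) ≈ 1.2 units.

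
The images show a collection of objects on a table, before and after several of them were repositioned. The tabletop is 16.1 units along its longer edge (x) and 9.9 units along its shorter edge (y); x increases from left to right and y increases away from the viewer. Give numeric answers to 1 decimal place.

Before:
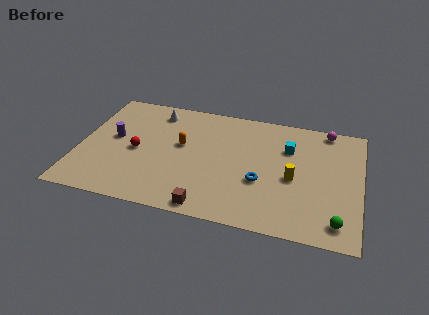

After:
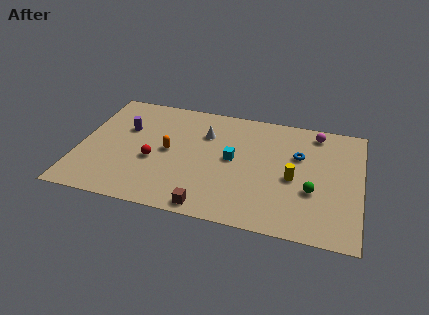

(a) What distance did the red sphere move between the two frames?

1.2

The red sphere moved from about (3.3, 4.6) to (4.3, 4.0), a distance of √(1.0² + 0.6²) ≈ 1.2.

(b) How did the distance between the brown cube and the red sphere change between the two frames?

-1.1

They were about 5.7 units apart before and 4.6 after — 1.1 units closer together.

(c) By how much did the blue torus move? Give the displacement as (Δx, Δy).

(2.0, 2.7)

From the two frames, the blue torus sits at roughly (10.5, 3.7) before and (12.5, 6.4) after.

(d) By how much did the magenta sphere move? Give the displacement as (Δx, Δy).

(-0.6, -0.4)

From the two frames, the magenta sphere sits at roughly (14.0, 9.0) before and (13.4, 8.6) after.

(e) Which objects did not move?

the brown cube and the yellow cylinder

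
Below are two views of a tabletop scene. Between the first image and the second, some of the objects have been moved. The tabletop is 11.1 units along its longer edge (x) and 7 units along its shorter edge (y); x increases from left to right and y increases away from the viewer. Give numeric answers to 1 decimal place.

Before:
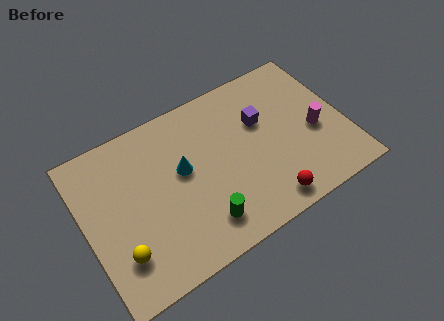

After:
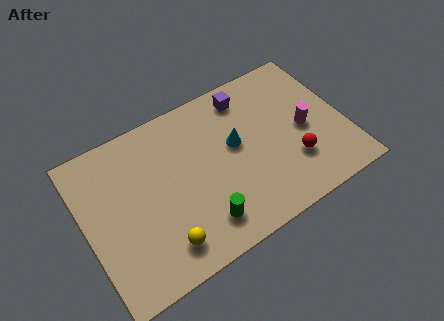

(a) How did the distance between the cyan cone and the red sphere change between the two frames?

-1.5

Before: roughly 4.4 units apart; after: 2.9. That's 1.5 units closer together.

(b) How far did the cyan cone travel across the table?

2.3

The cyan cone was near (4.2, 4.0) before and (6.5, 4.0) after, so it travelled √(2.3² + 0.0²) ≈ 2.3 units.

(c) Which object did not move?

the green cylinder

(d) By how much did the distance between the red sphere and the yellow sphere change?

-0.3

The distance was about 6.2 in the first image and 5.9 in the second, so they moved 0.3 units closer together.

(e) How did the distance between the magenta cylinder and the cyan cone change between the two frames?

-2.7

They were about 5.7 units apart before and 3.0 after — 2.7 units closer together.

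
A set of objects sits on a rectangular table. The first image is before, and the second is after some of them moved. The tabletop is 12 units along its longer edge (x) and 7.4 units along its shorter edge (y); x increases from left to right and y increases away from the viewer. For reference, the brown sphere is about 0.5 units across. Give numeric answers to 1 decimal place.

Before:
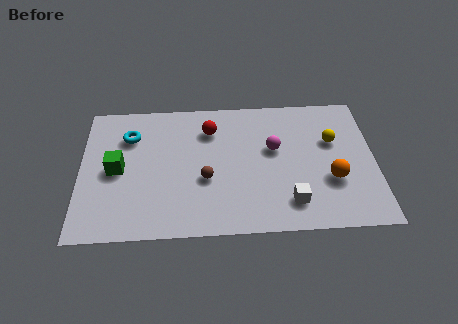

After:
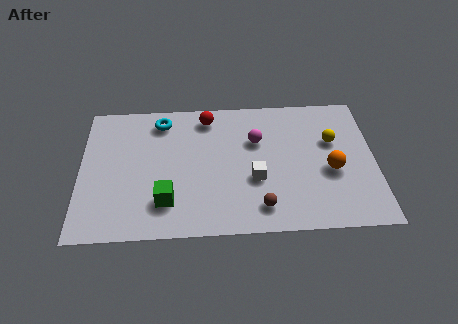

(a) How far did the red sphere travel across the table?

0.7

The red sphere moved from about (5.3, 5.6) to (5.2, 6.3), a distance of √(0.1² + 0.7²) ≈ 0.7.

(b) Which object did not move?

the yellow sphere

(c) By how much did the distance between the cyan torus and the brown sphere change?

+2.3

Before: roughly 4.0 units apart; after: 6.3. That's 2.3 units further apart.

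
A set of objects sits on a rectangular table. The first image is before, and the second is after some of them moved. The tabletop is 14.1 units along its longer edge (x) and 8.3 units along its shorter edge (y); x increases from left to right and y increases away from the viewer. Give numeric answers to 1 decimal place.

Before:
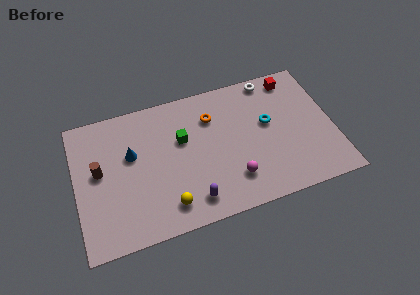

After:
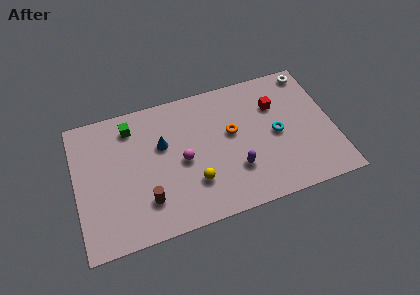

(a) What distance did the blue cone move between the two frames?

1.7

The blue cone moved from about (3.1, 5.1) to (4.8, 5.2), a distance of √(1.7² + 0.1²) ≈ 1.7.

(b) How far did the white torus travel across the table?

2.2

From (11.0, 7.5) to (13.2, 7.4), the white torus covered √(2.2² + 0.1²) ≈ 2.2 units.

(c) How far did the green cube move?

3.1

The green cube moved from about (5.9, 5.2) to (3.2, 6.8), a distance of √(2.7² + 1.6²) ≈ 3.1.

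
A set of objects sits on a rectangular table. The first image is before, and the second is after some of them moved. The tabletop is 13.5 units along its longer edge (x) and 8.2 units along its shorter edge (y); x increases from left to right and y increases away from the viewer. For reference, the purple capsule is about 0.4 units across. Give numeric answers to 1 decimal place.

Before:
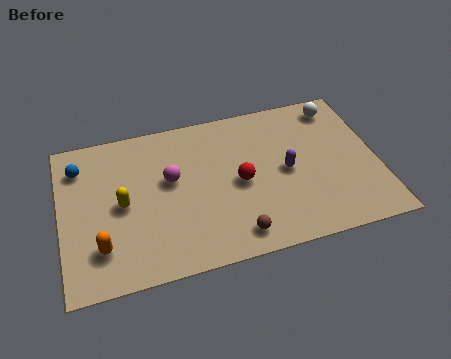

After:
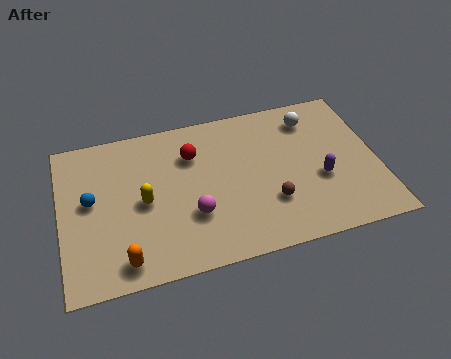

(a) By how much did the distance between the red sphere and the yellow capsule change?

-2.0

The distance was about 5.0 in the first image and 3.0 in the second, so they moved 2.0 units closer together.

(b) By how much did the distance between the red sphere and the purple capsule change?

+3.9

The distance was about 2.0 in the first image and 5.9 in the second, so they moved 3.9 units further apart.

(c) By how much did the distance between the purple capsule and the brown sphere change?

-1.4

The distance was about 3.7 in the first image and 2.3 in the second, so they moved 1.4 units closer together.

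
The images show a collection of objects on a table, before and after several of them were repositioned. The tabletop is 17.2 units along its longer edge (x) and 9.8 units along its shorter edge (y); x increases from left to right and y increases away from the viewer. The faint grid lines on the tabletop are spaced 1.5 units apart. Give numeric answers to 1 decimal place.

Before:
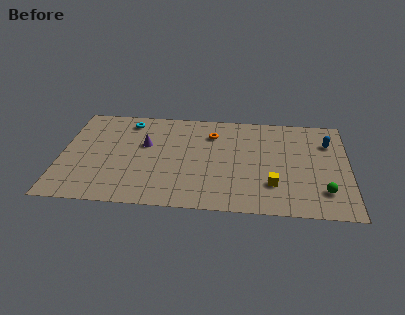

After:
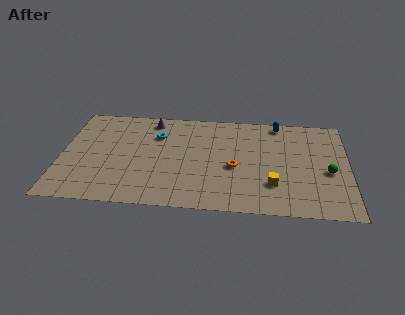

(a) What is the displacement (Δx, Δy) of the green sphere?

(0.3, 1.9)

The green sphere started near (15.7, 2.3) and ended near (16.0, 4.2).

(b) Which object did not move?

the yellow cube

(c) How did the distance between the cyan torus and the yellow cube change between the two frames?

-2.2

Before: roughly 10.4 units apart; after: 8.2. That's 2.2 units closer together.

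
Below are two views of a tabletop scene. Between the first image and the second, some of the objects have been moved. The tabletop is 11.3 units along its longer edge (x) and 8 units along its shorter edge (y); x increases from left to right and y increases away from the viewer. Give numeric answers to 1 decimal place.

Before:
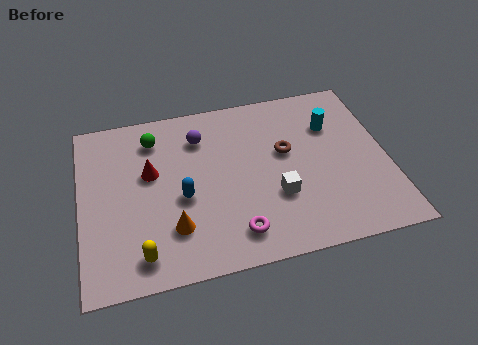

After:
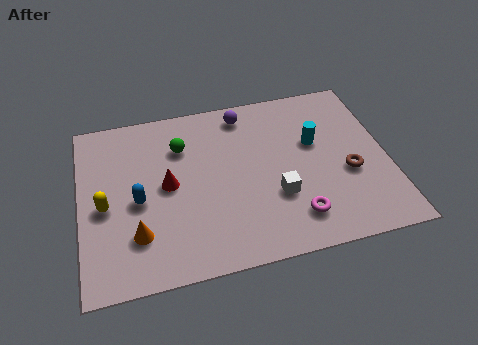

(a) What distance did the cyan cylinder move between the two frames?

1.0

The cyan cylinder was near (9.4, 5.6) before and (8.7, 4.9) after, so it travelled √(0.7² + 0.7²) ≈ 1.0 units.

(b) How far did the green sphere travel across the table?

1.2

From (2.8, 6.4) to (3.8, 5.8), the green sphere covered √(1.0² + 0.6²) ≈ 1.2 units.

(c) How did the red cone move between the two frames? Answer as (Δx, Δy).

(0.6, -0.7)

The red cone was at about (2.6, 4.8) and moved to about (3.2, 4.1).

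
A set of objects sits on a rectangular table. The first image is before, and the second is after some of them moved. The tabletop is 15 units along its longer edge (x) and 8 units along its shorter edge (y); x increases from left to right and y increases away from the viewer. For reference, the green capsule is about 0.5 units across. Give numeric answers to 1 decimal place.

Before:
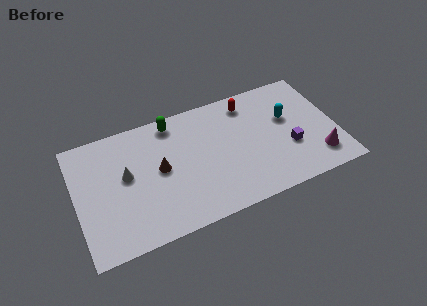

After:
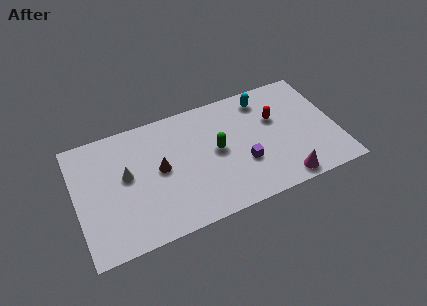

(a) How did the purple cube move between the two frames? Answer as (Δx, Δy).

(-2.7, -0.1)

The purple cube started near (12.2, 2.9) and ended near (9.5, 2.8).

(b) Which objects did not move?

the brown cone and the white cone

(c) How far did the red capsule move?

2.1

The red capsule moved from about (10.2, 6.7) to (11.6, 5.1), a distance of √(1.4² + 1.6²) ≈ 2.1.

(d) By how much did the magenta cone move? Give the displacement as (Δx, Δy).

(-2.1, -0.8)

The magenta cone was at about (13.7, 1.7) and moved to about (11.6, 0.9).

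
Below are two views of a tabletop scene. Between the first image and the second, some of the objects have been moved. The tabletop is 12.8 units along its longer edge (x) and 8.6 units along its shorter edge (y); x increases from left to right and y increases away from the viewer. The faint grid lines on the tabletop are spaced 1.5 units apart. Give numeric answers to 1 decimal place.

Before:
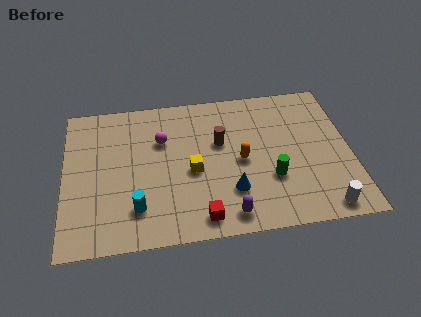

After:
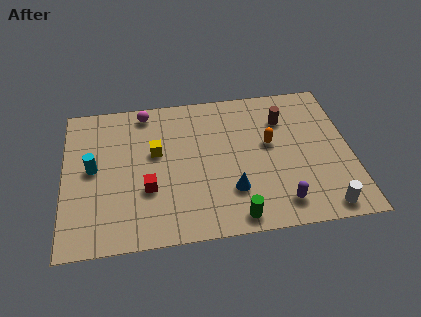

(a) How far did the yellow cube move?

2.1

The yellow cube was near (5.7, 3.8) before and (4.1, 5.1) after, so it travelled √(1.6² + 1.3²) ≈ 2.1 units.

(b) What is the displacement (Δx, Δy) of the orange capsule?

(1.3, 0.8)

The orange capsule started near (7.9, 4.1) and ended near (9.2, 4.9).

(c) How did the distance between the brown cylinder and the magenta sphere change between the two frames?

+3.7

Before: roughly 2.6 units apart; after: 6.3. That's 3.7 units further apart.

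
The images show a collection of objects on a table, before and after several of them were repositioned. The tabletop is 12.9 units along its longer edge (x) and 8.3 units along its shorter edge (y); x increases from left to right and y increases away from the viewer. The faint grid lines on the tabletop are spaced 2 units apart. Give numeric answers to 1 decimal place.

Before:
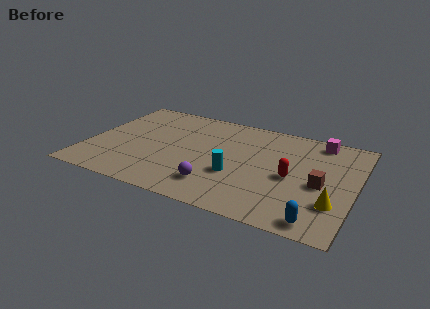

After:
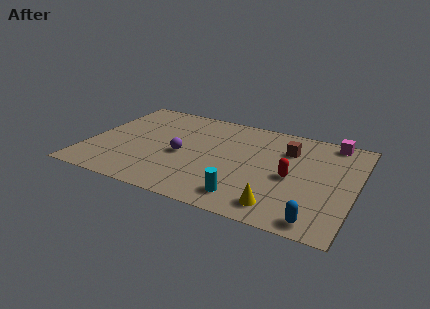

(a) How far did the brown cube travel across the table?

2.9

The brown cube moved from about (11.3, 3.7) to (9.5, 6.0), a distance of √(1.8² + 2.3²) ≈ 2.9.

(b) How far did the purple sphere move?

2.7

The purple sphere was near (6.5, 1.8) before and (4.6, 3.7) after, so it travelled √(1.9² + 1.9²) ≈ 2.7 units.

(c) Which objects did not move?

the blue capsule and the red capsule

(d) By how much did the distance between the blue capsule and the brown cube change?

+2.6

They were about 2.8 units apart before and 5.4 after — 2.6 units further apart.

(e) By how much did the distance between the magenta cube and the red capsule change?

+0.4

Before: roughly 3.6 units apart; after: 4.0. That's 0.4 units further apart.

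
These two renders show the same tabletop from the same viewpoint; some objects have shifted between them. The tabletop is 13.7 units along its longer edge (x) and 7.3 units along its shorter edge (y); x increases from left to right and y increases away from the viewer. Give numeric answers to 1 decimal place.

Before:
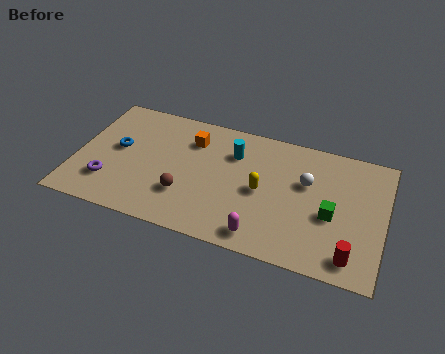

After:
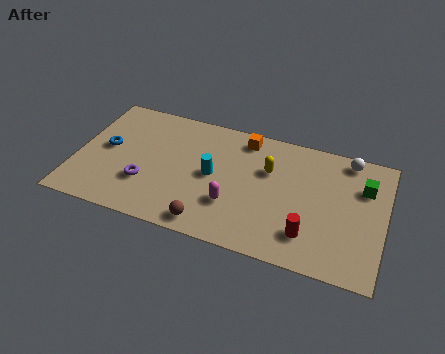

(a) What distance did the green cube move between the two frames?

2.4

From (11.4, 3.1) to (12.7, 5.1), the green cube covered √(1.3² + 2.0²) ≈ 2.4 units.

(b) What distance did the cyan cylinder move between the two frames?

1.8

The cyan cylinder moved from about (6.9, 5.3) to (6.1, 3.7), a distance of √(0.8² + 1.6²) ≈ 1.8.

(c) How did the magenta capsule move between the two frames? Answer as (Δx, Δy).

(-1.4, 1.3)

The magenta capsule started near (8.5, 1.0) and ended near (7.1, 2.3).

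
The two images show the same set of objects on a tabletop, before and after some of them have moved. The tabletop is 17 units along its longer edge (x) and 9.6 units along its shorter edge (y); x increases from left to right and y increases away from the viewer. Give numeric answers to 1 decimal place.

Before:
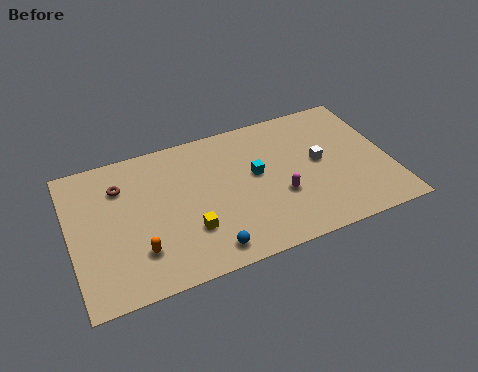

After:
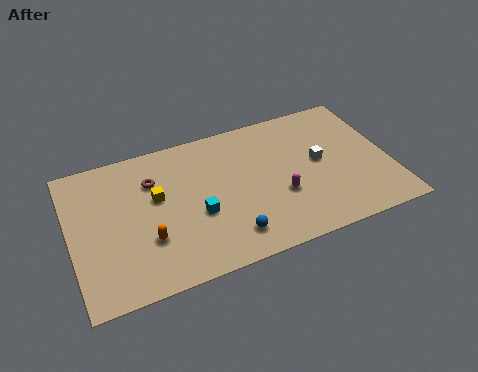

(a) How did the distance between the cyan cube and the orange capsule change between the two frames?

-4.3

They were about 7.1 units apart before and 2.8 after — 4.3 units closer together.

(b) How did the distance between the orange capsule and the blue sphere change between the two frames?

+0.7

Before: roughly 3.7 units apart; after: 4.4. That's 0.7 units further apart.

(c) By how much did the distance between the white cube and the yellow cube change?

+1.2

The distance was about 7.5 in the first image and 8.7 in the second, so they moved 1.2 units further apart.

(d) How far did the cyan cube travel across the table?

3.7

The cyan cube was near (9.9, 5.4) before and (6.6, 3.8) after, so it travelled √(3.3² + 1.6²) ≈ 3.7 units.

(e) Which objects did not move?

the magenta capsule and the white cube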